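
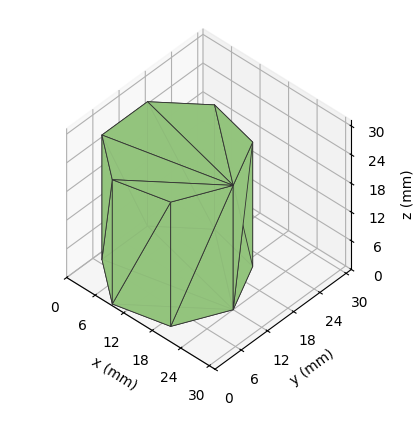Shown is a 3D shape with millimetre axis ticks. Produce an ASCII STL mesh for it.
Reading the render: the shape is a regular 7-sided prism (a cylinder approximated with 7 flat sides), circumscribed radius ≈ 12 mm, height ≈ 26 mm (dimensions read to the nearest mm from the axis ticks). For the STL, each face is triangulated and given an outward normal.

solid part
  facet normal 0.0000 0.0000 -1.0000
    outer loop
      vertex 9.33 23.70 0.00
      vertex 19.48 21.38 0.00
      vertex 24.00 12.00 0.00
    endloop
  endfacet
  facet normal 0.0000 0.0000 -1.0000
    outer loop
      vertex 1.19 17.21 0.00
      vertex 9.33 23.70 0.00
      vertex 24.00 12.00 0.00
    endloop
  endfacet
  facet normal 0.0000 0.0000 -1.0000
    outer loop
      vertex 1.19 6.79 0.00
      vertex 1.19 17.21 0.00
      vertex 24.00 12.00 0.00
    endloop
  endfacet
  facet normal 0.0000 0.0000 -1.0000
    outer loop
      vertex 9.33 0.30 0.00
      vertex 1.19 6.79 0.00
      vertex 24.00 12.00 0.00
    endloop
  endfacet
  facet normal 0.0000 0.0000 -1.0000
    outer loop
      vertex 19.48 2.62 0.00
      vertex 9.33 0.30 0.00
      vertex 24.00 12.00 0.00
    endloop
  endfacet
  facet normal 0.0000 0.0000 1.0000
    outer loop
      vertex 24.00 12.00 26.00
      vertex 19.48 21.38 26.00
      vertex 9.33 23.70 26.00
    endloop
  endfacet
  facet normal 0.0000 0.0000 1.0000
    outer loop
      vertex 24.00 12.00 26.00
      vertex 9.33 23.70 26.00
      vertex 1.19 17.21 26.00
    endloop
  endfacet
  facet normal 0.0000 0.0000 1.0000
    outer loop
      vertex 24.00 12.00 26.00
      vertex 1.19 17.21 26.00
      vertex 1.19 6.79 26.00
    endloop
  endfacet
  facet normal 0.0000 0.0000 1.0000
    outer loop
      vertex 24.00 12.00 26.00
      vertex 1.19 6.79 26.00
      vertex 9.33 0.30 26.00
    endloop
  endfacet
  facet normal 0.0000 0.0000 1.0000
    outer loop
      vertex 24.00 12.00 26.00
      vertex 9.33 0.30 26.00
      vertex 19.48 2.62 26.00
    endloop
  endfacet
  facet normal 0.9009 0.4341 0.0000
    outer loop
      vertex 24.00 12.00 0.00
      vertex 19.48 21.38 0.00
      vertex 19.48 21.38 26.00
    endloop
  endfacet
  facet normal 0.9009 0.4341 0.0000
    outer loop
      vertex 24.00 12.00 0.00
      vertex 19.48 21.38 26.00
      vertex 24.00 12.00 26.00
    endloop
  endfacet
  facet normal 0.2228 0.9749 0.0000
    outer loop
      vertex 19.48 21.38 0.00
      vertex 9.33 23.70 0.00
      vertex 9.33 23.70 26.00
    endloop
  endfacet
  facet normal 0.2228 0.9749 0.0000
    outer loop
      vertex 19.48 21.38 0.00
      vertex 9.33 23.70 26.00
      vertex 19.48 21.38 26.00
    endloop
  endfacet
  facet normal -0.6234 0.7819 0.0000
    outer loop
      vertex 9.33 23.70 0.00
      vertex 1.19 17.21 0.00
      vertex 1.19 17.21 26.00
    endloop
  endfacet
  facet normal -0.6234 0.7819 0.0000
    outer loop
      vertex 9.33 23.70 0.00
      vertex 1.19 17.21 26.00
      vertex 9.33 23.70 26.00
    endloop
  endfacet
  facet normal -1.0000 0.0000 0.0000
    outer loop
      vertex 1.19 17.21 0.00
      vertex 1.19 6.79 0.00
      vertex 1.19 6.79 26.00
    endloop
  endfacet
  facet normal -1.0000 0.0000 0.0000
    outer loop
      vertex 1.19 17.21 0.00
      vertex 1.19 6.79 26.00
      vertex 1.19 17.21 26.00
    endloop
  endfacet
  facet normal -0.6234 -0.7819 0.0000
    outer loop
      vertex 1.19 6.79 0.00
      vertex 9.33 0.30 0.00
      vertex 9.33 0.30 26.00
    endloop
  endfacet
  facet normal -0.6234 -0.7819 0.0000
    outer loop
      vertex 1.19 6.79 0.00
      vertex 9.33 0.30 26.00
      vertex 1.19 6.79 26.00
    endloop
  endfacet
  facet normal 0.2228 -0.9749 0.0000
    outer loop
      vertex 9.33 0.30 0.00
      vertex 19.48 2.62 0.00
      vertex 19.48 2.62 26.00
    endloop
  endfacet
  facet normal 0.2228 -0.9749 0.0000
    outer loop
      vertex 9.33 0.30 0.00
      vertex 19.48 2.62 26.00
      vertex 9.33 0.30 26.00
    endloop
  endfacet
  facet normal 0.9009 -0.4341 0.0000
    outer loop
      vertex 19.48 2.62 0.00
      vertex 24.00 12.00 0.00
      vertex 24.00 12.00 26.00
    endloop
  endfacet
  facet normal 0.9009 -0.4341 0.0000
    outer loop
      vertex 19.48 2.62 0.00
      vertex 24.00 12.00 26.00
      vertex 19.48 2.62 26.00
    endloop
  endfacet
endsolid part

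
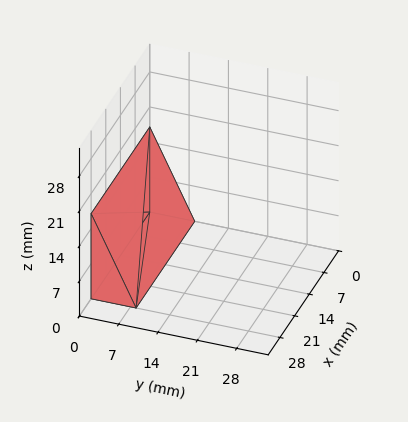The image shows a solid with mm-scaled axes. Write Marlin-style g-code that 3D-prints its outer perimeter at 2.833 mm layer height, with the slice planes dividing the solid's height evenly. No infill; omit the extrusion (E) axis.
Reading the render: the shape is a wedge (ramp): 28 × 8 mm base, rising to 17 mm along the y=0 edge and sloping linearly to z=0 at y=8 (dimensions read to the nearest mm from the axis ticks). For the g-code, the solid's height is divided into equal slices at the stated Δz and each level perimeter traced with G1 moves after a G0 lift.

; perimeter-only toolpath
G21 ; units = mm
G90 ; absolute positioning
G28 ; home
; layer 1
G0 Z2.833
G0 X0.000 Y0.000
G1 X28.000 Y0.000
G1 X28.000 Y6.667
G1 X0.000 Y6.667
G1 X0.000 Y0.000
; layer 2
G0 Z5.667
G0 X0.000 Y0.000
G1 X28.000 Y0.000
G1 X28.000 Y5.333
G1 X0.000 Y5.333
G1 X0.000 Y0.000
; layer 3
G0 Z8.500
G0 X0.000 Y0.000
G1 X28.000 Y0.000
G1 X28.000 Y4.000
G1 X0.000 Y4.000
G1 X0.000 Y0.000
; layer 4
G0 Z11.333
G0 X0.000 Y0.000
G1 X28.000 Y0.000
G1 X28.000 Y2.667
G1 X0.000 Y2.667
G1 X0.000 Y0.000
; layer 5
G0 Z14.167
G0 X0.000 Y0.000
G1 X28.000 Y0.000
G1 X28.000 Y1.333
G1 X0.000 Y1.333
G1 X0.000 Y0.000
M2 ; end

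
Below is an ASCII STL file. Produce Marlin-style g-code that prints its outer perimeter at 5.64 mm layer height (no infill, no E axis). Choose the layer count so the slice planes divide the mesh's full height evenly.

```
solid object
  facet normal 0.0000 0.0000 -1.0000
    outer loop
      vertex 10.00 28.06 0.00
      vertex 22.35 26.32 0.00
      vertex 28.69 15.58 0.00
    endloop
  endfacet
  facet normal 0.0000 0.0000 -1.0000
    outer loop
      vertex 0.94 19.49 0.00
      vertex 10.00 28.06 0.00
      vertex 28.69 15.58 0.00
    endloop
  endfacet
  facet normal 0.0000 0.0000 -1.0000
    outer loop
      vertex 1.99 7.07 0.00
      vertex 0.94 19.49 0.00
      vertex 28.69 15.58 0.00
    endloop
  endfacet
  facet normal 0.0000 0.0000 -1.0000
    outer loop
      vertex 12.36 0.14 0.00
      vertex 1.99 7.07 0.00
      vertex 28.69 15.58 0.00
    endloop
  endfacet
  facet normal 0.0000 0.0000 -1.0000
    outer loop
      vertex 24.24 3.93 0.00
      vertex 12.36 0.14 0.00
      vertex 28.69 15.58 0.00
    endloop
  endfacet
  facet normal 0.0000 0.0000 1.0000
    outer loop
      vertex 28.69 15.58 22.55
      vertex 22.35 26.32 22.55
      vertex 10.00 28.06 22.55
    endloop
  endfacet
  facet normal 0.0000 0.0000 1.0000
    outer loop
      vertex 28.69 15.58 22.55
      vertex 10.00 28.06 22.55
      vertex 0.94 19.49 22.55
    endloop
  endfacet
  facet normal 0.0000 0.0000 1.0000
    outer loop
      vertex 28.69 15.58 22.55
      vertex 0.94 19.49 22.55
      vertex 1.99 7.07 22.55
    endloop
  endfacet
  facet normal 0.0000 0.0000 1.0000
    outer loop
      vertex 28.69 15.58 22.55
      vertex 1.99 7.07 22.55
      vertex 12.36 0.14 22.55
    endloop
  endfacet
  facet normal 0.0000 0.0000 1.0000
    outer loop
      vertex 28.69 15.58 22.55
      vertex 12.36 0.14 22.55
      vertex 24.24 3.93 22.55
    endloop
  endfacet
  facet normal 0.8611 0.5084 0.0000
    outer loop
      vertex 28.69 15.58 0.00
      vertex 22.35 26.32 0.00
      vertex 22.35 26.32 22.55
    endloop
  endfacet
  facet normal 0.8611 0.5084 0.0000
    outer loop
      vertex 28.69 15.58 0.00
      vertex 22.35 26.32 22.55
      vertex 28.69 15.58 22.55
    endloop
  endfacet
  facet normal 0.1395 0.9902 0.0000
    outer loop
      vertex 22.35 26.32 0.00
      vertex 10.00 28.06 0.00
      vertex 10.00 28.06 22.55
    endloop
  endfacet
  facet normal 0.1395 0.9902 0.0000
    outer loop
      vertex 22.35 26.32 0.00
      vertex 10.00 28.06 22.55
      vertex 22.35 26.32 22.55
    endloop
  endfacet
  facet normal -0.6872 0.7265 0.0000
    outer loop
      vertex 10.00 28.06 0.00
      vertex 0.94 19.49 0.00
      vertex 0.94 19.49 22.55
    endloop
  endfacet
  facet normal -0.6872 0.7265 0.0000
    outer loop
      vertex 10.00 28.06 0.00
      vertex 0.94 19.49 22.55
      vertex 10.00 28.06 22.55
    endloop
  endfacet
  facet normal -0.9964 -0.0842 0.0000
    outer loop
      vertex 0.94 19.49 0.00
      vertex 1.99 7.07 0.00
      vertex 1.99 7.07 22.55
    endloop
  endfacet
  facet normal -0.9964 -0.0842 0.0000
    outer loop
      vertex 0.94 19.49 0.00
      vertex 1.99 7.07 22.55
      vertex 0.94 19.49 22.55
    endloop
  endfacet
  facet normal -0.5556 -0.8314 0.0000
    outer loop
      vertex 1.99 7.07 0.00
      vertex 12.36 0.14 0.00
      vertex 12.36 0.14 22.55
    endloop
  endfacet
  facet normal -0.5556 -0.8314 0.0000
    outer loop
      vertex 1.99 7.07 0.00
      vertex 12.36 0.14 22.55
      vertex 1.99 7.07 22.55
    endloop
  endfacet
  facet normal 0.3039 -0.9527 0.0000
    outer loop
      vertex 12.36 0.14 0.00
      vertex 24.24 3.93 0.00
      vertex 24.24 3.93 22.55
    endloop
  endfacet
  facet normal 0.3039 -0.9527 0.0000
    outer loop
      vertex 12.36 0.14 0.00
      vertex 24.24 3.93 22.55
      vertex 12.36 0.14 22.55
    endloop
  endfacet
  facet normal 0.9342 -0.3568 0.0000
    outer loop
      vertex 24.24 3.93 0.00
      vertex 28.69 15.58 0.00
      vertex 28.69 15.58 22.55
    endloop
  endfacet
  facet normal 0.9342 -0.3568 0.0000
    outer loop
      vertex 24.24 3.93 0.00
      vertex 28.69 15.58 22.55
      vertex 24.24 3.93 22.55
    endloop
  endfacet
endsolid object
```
; perimeter-only toolpath
G21 ; units = mm
G90 ; absolute positioning
G28 ; home
; layer 1
G0 Z5.64
G0 X28.69 Y15.58
G1 X22.35 Y26.32
G1 X10.00 Y28.06
G1 X0.94 Y19.49
G1 X1.99 Y7.07
G1 X12.36 Y0.14
G1 X24.24 Y3.93
G1 X28.69 Y15.58
; layer 2
G0 Z11.28
G0 X28.69 Y15.58
G1 X22.35 Y26.32
G1 X10.00 Y28.06
G1 X0.94 Y19.49
G1 X1.99 Y7.07
G1 X12.36 Y0.14
G1 X24.24 Y3.93
G1 X28.69 Y15.58
; layer 3
G0 Z16.91
G0 X28.69 Y15.58
G1 X22.35 Y26.32
G1 X10.00 Y28.06
G1 X0.94 Y19.49
G1 X1.99 Y7.07
G1 X12.36 Y0.14
G1 X24.24 Y3.93
G1 X28.69 Y15.58
; layer 4
G0 Z22.55
G0 X28.69 Y15.58
G1 X22.35 Y26.32
G1 X10.00 Y28.06
G1 X0.94 Y19.49
G1 X1.99 Y7.07
G1 X12.36 Y0.14
G1 X24.24 Y3.93
G1 X28.69 Y15.58
M2 ; end

The solid is a regular 7-sided prism (a cylinder approximated with 7 flat sides), circumscribed radius ≈ 14.4 mm, height ≈ 22.6 mm. Slicing at Δz = 5.64 mm — 4 equal slices spanning the solid's height, so layer i sits at z = i·h/4 — gives 4 non-empty perimeters. Each is a 7-segment closed polygon; G0 lifts to the layer z and rapids to the start vertex, then G1 traces the edges.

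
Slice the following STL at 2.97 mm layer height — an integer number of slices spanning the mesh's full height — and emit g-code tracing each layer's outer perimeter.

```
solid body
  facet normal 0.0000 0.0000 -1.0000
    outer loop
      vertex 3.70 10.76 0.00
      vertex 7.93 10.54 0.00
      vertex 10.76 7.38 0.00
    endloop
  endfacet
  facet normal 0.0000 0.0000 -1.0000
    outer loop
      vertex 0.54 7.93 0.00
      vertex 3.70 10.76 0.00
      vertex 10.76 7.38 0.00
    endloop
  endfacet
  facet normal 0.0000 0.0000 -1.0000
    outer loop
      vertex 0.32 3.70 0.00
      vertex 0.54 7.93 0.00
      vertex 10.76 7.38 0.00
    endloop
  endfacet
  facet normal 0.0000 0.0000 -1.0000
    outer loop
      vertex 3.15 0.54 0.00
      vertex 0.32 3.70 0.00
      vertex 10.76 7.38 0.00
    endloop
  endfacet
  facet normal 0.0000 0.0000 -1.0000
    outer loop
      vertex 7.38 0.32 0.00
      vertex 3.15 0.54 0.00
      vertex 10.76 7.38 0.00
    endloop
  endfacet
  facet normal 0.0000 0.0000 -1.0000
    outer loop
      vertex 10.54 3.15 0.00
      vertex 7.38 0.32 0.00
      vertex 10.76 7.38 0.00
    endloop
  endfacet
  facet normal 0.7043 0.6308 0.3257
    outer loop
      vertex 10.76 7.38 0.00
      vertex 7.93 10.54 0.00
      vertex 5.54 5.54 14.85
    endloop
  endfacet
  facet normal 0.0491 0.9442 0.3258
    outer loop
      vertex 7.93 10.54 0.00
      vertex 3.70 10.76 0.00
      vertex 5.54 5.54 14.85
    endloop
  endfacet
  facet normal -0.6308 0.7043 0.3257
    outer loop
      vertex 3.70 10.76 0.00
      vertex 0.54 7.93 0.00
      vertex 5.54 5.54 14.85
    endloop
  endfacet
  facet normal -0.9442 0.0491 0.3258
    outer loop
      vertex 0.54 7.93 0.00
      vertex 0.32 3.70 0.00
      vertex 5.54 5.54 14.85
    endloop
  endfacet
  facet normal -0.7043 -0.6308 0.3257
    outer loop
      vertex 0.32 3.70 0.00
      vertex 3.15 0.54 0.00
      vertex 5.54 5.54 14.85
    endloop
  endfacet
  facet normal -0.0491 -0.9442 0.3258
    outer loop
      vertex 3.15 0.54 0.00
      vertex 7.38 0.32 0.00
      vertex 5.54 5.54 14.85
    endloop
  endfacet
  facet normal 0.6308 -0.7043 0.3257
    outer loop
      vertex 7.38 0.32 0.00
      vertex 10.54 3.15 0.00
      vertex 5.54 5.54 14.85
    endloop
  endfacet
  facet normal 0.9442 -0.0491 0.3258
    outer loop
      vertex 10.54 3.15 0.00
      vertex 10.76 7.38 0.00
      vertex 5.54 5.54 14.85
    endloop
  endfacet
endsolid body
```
; perimeter-only toolpath
G21 ; units = mm
G90 ; absolute positioning
G28 ; home
; layer 1
G0 Z2.97
G0 X9.72 Y7.01
G1 X7.45 Y9.54
G1 X4.07 Y9.72
G1 X1.54 Y7.45
G1 X1.36 Y4.07
G1 X3.63 Y1.54
G1 X7.01 Y1.36
G1 X9.54 Y3.63
G1 X9.72 Y7.01
; layer 2
G0 Z5.94
G0 X8.67 Y6.64
G1 X6.97 Y8.54
G1 X4.44 Y8.67
G1 X2.54 Y6.97
G1 X2.41 Y4.44
G1 X4.11 Y2.54
G1 X6.64 Y2.41
G1 X8.54 Y4.11
G1 X8.67 Y6.64
; layer 3
G0 Z8.91
G0 X7.63 Y6.28
G1 X6.50 Y7.54
G1 X4.80 Y7.63
G1 X3.54 Y6.50
G1 X3.45 Y4.80
G1 X4.58 Y3.54
G1 X6.28 Y3.45
G1 X7.54 Y4.58
G1 X7.63 Y6.28
; layer 4
G0 Z11.88
G0 X6.58 Y5.91
G1 X6.02 Y6.54
G1 X5.17 Y6.58
G1 X4.54 Y6.02
G1 X4.50 Y5.17
G1 X5.06 Y4.54
G1 X5.91 Y4.50
G1 X6.54 Y5.06
G1 X6.58 Y5.91
M2 ; end

The solid is a regular 8-sided pyramid, base circumscribed radius ≈ 5.54 mm, apex at z ≈ 14.8 mm. Slicing at Δz = 2.97 mm — 5 equal slices spanning the solid's height, so layer i sits at z = i·h/5 — gives 4 non-empty perimeters. Each is a 8-segment closed polygon; G0 lifts to the layer z and rapids to the start vertex, then G1 traces the edges. The cross-section shrinks linearly with z (the slice at the apex is degenerate and omitted).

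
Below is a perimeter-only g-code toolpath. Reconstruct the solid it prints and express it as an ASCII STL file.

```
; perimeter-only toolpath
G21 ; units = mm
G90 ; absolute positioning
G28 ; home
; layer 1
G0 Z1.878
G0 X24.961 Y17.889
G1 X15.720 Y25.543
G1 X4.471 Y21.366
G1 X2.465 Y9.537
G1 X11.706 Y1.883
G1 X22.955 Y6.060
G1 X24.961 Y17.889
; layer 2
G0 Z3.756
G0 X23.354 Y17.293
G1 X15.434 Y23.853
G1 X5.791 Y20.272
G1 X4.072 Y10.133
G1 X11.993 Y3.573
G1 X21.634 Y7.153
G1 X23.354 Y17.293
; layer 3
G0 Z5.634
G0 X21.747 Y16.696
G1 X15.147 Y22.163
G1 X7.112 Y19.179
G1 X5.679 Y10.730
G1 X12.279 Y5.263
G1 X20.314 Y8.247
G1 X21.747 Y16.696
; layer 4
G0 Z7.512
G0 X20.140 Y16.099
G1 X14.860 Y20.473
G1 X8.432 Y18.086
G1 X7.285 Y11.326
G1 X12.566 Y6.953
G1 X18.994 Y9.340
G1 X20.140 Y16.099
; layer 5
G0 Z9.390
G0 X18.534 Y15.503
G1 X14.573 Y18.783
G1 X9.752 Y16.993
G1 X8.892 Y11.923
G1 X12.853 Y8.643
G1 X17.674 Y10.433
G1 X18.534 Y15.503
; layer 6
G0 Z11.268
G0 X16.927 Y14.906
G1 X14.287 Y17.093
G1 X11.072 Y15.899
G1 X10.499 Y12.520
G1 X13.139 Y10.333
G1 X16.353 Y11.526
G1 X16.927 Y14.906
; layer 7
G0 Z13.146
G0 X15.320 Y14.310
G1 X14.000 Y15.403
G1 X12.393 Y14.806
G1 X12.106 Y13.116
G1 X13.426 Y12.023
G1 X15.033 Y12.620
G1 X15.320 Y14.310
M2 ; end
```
solid part
  facet normal 0.0000 0.0000 -1.0000
    outer loop
      vertex 3.151 22.459 0.000
      vertex 16.007 27.233 0.000
      vertex 26.568 18.486 0.000
    endloop
  endfacet
  facet normal 0.0000 0.0000 -1.0000
    outer loop
      vertex 0.858 8.940 0.000
      vertex 3.151 22.459 0.000
      vertex 26.568 18.486 0.000
    endloop
  endfacet
  facet normal 0.0000 0.0000 -1.0000
    outer loop
      vertex 11.419 0.193 0.000
      vertex 0.858 8.940 0.000
      vertex 26.568 18.486 0.000
    endloop
  endfacet
  facet normal 0.0000 0.0000 -1.0000
    outer loop
      vertex 24.275 4.967 0.000
      vertex 11.419 0.193 0.000
      vertex 26.568 18.486 0.000
    endloop
  endfacet
  facet normal 0.5004 0.6042 0.6201
    outer loop
      vertex 26.568 18.486 0.000
      vertex 16.007 27.233 0.000
      vertex 13.713 13.713 15.024
    endloop
  endfacet
  facet normal -0.2731 0.7354 0.6201
    outer loop
      vertex 16.007 27.233 0.000
      vertex 3.151 22.459 0.000
      vertex 13.713 13.713 15.024
    endloop
  endfacet
  facet normal -0.7735 0.1312 0.6201
    outer loop
      vertex 3.151 22.459 0.000
      vertex 0.858 8.940 0.000
      vertex 13.713 13.713 15.024
    endloop
  endfacet
  facet normal -0.5004 -0.6042 0.6201
    outer loop
      vertex 0.858 8.940 0.000
      vertex 11.419 0.193 0.000
      vertex 13.713 13.713 15.024
    endloop
  endfacet
  facet normal 0.2731 -0.7354 0.6201
    outer loop
      vertex 11.419 0.193 0.000
      vertex 24.275 4.967 0.000
      vertex 13.713 13.713 15.024
    endloop
  endfacet
  facet normal 0.7735 -0.1312 0.6201
    outer loop
      vertex 24.275 4.967 0.000
      vertex 26.568 18.486 0.000
      vertex 13.713 13.713 15.024
    endloop
  endfacet
endsolid part

The G0 Z moves step by Δz≈1.878 mm. The G1 loops shrink linearly with z, so the solid tapers from its base footprint up to z≈15. Closing with a flat bottom cap and the tapered top and triangulating gives 10 facets — a regular 6-sided pyramid, base circumscribed radius ≈ 13.7 mm, apex at z ≈ 15 mm.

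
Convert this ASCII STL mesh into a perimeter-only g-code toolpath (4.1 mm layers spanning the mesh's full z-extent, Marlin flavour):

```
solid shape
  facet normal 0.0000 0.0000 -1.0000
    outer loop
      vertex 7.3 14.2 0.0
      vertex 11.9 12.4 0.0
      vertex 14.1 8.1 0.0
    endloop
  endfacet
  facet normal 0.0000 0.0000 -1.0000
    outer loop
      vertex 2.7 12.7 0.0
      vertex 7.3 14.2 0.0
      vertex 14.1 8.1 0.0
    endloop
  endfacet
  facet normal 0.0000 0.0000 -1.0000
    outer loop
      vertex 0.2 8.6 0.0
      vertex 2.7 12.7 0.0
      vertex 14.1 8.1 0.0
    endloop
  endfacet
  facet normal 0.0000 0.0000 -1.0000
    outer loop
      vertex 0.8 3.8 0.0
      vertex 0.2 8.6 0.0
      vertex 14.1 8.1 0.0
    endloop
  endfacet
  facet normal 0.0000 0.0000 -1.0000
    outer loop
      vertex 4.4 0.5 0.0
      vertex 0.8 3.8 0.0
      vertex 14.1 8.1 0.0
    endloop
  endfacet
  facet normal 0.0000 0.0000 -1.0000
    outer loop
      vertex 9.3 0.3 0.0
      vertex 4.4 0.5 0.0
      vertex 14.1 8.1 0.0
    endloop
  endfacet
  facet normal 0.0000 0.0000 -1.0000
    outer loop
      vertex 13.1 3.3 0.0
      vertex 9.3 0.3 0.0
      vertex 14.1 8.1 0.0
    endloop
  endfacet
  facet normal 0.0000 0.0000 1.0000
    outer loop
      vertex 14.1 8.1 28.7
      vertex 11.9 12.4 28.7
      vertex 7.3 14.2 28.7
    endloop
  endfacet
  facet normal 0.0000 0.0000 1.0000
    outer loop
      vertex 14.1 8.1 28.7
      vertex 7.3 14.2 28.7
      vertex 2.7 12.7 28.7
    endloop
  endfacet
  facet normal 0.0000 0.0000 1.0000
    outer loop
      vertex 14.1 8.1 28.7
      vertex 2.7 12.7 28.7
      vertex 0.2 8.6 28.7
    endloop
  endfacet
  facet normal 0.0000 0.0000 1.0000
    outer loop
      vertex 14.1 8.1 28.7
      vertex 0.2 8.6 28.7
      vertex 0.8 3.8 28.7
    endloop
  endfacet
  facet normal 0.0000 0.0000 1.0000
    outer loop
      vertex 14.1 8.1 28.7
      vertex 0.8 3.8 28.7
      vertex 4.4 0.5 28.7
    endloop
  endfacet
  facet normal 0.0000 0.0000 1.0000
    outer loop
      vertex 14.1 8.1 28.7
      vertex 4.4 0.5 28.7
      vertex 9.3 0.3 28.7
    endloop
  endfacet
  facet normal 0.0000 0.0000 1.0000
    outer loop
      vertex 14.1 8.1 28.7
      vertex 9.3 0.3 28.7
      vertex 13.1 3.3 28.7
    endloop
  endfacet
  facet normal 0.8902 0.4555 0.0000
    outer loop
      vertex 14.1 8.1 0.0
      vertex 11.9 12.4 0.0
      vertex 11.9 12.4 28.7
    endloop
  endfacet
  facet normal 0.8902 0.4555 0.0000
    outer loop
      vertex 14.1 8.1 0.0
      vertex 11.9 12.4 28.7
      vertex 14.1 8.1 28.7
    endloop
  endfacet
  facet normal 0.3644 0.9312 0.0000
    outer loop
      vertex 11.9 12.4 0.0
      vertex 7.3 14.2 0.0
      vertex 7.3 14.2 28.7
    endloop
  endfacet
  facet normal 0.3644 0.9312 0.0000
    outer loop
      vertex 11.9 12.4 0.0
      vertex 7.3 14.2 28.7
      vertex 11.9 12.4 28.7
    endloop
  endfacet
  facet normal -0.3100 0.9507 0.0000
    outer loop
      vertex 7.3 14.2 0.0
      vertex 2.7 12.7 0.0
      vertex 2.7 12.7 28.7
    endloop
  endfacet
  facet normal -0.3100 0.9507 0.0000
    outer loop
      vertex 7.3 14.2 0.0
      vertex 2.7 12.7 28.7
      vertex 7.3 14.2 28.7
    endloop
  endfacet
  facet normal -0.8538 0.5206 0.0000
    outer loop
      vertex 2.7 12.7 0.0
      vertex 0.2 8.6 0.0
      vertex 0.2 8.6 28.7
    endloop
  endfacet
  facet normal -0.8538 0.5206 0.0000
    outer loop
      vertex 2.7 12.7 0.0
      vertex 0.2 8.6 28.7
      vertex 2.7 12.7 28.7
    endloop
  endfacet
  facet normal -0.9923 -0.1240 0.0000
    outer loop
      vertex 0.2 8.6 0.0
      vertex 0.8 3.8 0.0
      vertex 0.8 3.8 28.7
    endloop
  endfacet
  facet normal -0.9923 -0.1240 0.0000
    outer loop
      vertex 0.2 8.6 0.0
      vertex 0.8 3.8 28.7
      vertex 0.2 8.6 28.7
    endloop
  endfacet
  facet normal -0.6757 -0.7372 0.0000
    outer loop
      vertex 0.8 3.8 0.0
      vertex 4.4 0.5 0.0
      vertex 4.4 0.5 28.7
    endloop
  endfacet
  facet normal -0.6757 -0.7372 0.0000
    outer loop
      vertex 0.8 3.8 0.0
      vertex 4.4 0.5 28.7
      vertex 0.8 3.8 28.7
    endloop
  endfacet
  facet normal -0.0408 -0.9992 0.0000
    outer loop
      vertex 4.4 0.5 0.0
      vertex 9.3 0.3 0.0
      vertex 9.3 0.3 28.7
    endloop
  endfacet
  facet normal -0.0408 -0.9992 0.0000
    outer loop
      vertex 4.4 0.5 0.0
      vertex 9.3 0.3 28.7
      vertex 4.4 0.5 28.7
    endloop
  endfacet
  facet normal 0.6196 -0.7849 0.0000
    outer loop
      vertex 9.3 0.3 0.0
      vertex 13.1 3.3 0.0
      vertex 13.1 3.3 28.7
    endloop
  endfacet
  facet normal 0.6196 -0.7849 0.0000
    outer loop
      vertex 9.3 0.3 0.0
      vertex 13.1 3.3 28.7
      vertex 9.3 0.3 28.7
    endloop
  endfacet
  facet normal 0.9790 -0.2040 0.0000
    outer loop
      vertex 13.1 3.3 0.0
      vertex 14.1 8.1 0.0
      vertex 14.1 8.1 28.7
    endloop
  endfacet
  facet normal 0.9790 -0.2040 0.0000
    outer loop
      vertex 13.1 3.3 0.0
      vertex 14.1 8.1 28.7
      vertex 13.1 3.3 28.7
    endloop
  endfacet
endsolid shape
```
; perimeter-only toolpath
G21 ; units = mm
G90 ; absolute positioning
G28 ; home
; layer 1
G0 Z4.1
G0 X14.1 Y8.1
G1 X11.9 Y12.4
G1 X7.3 Y14.2
G1 X2.7 Y12.7
G1 X0.2 Y8.6
G1 X0.8 Y3.8
G1 X4.4 Y0.5
G1 X9.3 Y0.3
G1 X13.1 Y3.3
G1 X14.1 Y8.1
; layer 2
G0 Z8.2
G0 X14.1 Y8.1
G1 X11.9 Y12.4
G1 X7.3 Y14.2
G1 X2.7 Y12.7
G1 X0.2 Y8.6
G1 X0.8 Y3.8
G1 X4.4 Y0.5
G1 X9.3 Y0.3
G1 X13.1 Y3.3
G1 X14.1 Y8.1
; layer 3
G0 Z12.3
G0 X14.1 Y8.1
G1 X11.9 Y12.4
G1 X7.3 Y14.2
G1 X2.7 Y12.7
G1 X0.2 Y8.6
G1 X0.8 Y3.8
G1 X4.4 Y0.5
G1 X9.3 Y0.3
G1 X13.1 Y3.3
G1 X14.1 Y8.1
; layer 4
G0 Z16.4
G0 X14.1 Y8.1
G1 X11.9 Y12.4
G1 X7.3 Y14.2
G1 X2.7 Y12.7
G1 X0.2 Y8.6
G1 X0.8 Y3.8
G1 X4.4 Y0.5
G1 X9.3 Y0.3
G1 X13.1 Y3.3
G1 X14.1 Y8.1
; layer 5
G0 Z20.5
G0 X14.1 Y8.1
G1 X11.9 Y12.4
G1 X7.3 Y14.2
G1 X2.7 Y12.7
G1 X0.2 Y8.6
G1 X0.8 Y3.8
G1 X4.4 Y0.5
G1 X9.3 Y0.3
G1 X13.1 Y3.3
G1 X14.1 Y8.1
; layer 6
G0 Z24.6
G0 X14.1 Y8.1
G1 X11.9 Y12.4
G1 X7.3 Y14.2
G1 X2.7 Y12.7
G1 X0.2 Y8.6
G1 X0.8 Y3.8
G1 X4.4 Y0.5
G1 X9.3 Y0.3
G1 X13.1 Y3.3
G1 X14.1 Y8.1
; layer 7
G0 Z28.7
G0 X14.1 Y8.1
G1 X11.9 Y12.4
G1 X7.3 Y14.2
G1 X2.7 Y12.7
G1 X0.2 Y8.6
G1 X0.8 Y3.8
G1 X4.4 Y0.5
G1 X9.3 Y0.3
G1 X13.1 Y3.3
G1 X14.1 Y8.1
M2 ; end

The solid is a regular 9-sided prism (a cylinder approximated with 9 flat sides), circumscribed radius ≈ 7.1 mm, height ≈ 28.7 mm. Slicing at Δz = 4.1 mm — 7 equal slices spanning the solid's height, so layer i sits at z = i·h/7 — gives 7 non-empty perimeters. Each is a 9-segment closed polygon; G0 lifts to the layer z and rapids to the start vertex, then G1 traces the edges.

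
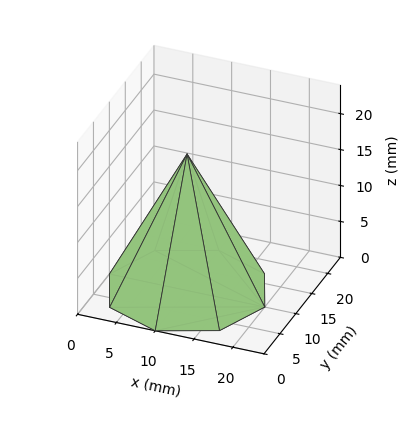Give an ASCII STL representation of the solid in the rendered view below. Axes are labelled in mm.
Reading the render: the shape is a regular 8-sided pyramid, base circumscribed radius ≈ 10 mm, apex at z ≈ 19 mm (dimensions read to the nearest mm from the axis ticks). For the STL, each face is triangulated and given an outward normal.

solid part
  facet normal 0.0000 0.0000 -1.0000
    outer loop
      vertex 10.00 20.00 0.00
      vertex 17.07 17.07 0.00
      vertex 20.00 10.00 0.00
    endloop
  endfacet
  facet normal 0.0000 0.0000 -1.0000
    outer loop
      vertex 2.93 17.07 0.00
      vertex 10.00 20.00 0.00
      vertex 20.00 10.00 0.00
    endloop
  endfacet
  facet normal 0.0000 0.0000 -1.0000
    outer loop
      vertex 0.00 10.00 0.00
      vertex 2.93 17.07 0.00
      vertex 20.00 10.00 0.00
    endloop
  endfacet
  facet normal 0.0000 0.0000 -1.0000
    outer loop
      vertex 2.93 2.93 0.00
      vertex 0.00 10.00 0.00
      vertex 20.00 10.00 0.00
    endloop
  endfacet
  facet normal 0.0000 0.0000 -1.0000
    outer loop
      vertex 10.00 0.00 0.00
      vertex 2.93 2.93 0.00
      vertex 20.00 10.00 0.00
    endloop
  endfacet
  facet normal 0.0000 0.0000 -1.0000
    outer loop
      vertex 17.07 2.93 0.00
      vertex 10.00 0.00 0.00
      vertex 20.00 10.00 0.00
    endloop
  endfacet
  facet normal 0.8308 0.3443 0.4373
    outer loop
      vertex 20.00 10.00 0.00
      vertex 17.07 17.07 0.00
      vertex 10.00 10.00 19.00
    endloop
  endfacet
  facet normal 0.3443 0.8308 0.4373
    outer loop
      vertex 17.07 17.07 0.00
      vertex 10.00 20.00 0.00
      vertex 10.00 10.00 19.00
    endloop
  endfacet
  facet normal -0.3443 0.8308 0.4373
    outer loop
      vertex 10.00 20.00 0.00
      vertex 2.93 17.07 0.00
      vertex 10.00 10.00 19.00
    endloop
  endfacet
  facet normal -0.8308 0.3443 0.4373
    outer loop
      vertex 2.93 17.07 0.00
      vertex 0.00 10.00 0.00
      vertex 10.00 10.00 19.00
    endloop
  endfacet
  facet normal -0.8308 -0.3443 0.4373
    outer loop
      vertex 0.00 10.00 0.00
      vertex 2.93 2.93 0.00
      vertex 10.00 10.00 19.00
    endloop
  endfacet
  facet normal -0.3443 -0.8308 0.4373
    outer loop
      vertex 2.93 2.93 0.00
      vertex 10.00 0.00 0.00
      vertex 10.00 10.00 19.00
    endloop
  endfacet
  facet normal 0.3443 -0.8308 0.4373
    outer loop
      vertex 10.00 0.00 0.00
      vertex 17.07 2.93 0.00
      vertex 10.00 10.00 19.00
    endloop
  endfacet
  facet normal 0.8308 -0.3443 0.4373
    outer loop
      vertex 17.07 2.93 0.00
      vertex 20.00 10.00 0.00
      vertex 10.00 10.00 19.00
    endloop
  endfacet
endsolid part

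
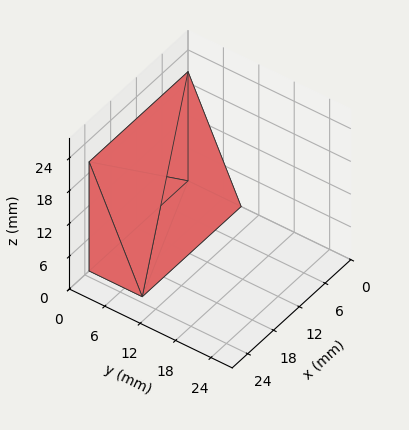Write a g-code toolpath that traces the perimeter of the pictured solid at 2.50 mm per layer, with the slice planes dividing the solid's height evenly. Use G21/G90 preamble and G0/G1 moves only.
Reading the render: the shape is a wedge (ramp): 23 × 9 mm base, rising to 20 mm along the y=0 edge and sloping linearly to z=0 at y=9 (dimensions read to the nearest mm from the axis ticks). For the g-code, the solid's height is divided into equal slices at the stated Δz and each level perimeter traced with G1 moves after a G0 lift.

; perimeter-only toolpath
G21 ; units = mm
G90 ; absolute positioning
G28 ; home
; layer 1
G0 Z2.50
G0 X0.00 Y0.00
G1 X23.00 Y0.00
G1 X23.00 Y7.88
G1 X0.00 Y7.88
G1 X0.00 Y0.00
; layer 2
G0 Z5.00
G0 X0.00 Y0.00
G1 X23.00 Y0.00
G1 X23.00 Y6.75
G1 X0.00 Y6.75
G1 X0.00 Y0.00
; layer 3
G0 Z7.50
G0 X0.00 Y0.00
G1 X23.00 Y0.00
G1 X23.00 Y5.62
G1 X0.00 Y5.62
G1 X0.00 Y0.00
; layer 4
G0 Z10.00
G0 X0.00 Y0.00
G1 X23.00 Y0.00
G1 X23.00 Y4.50
G1 X0.00 Y4.50
G1 X0.00 Y0.00
; layer 5
G0 Z12.50
G0 X0.00 Y0.00
G1 X23.00 Y0.00
G1 X23.00 Y3.38
G1 X0.00 Y3.38
G1 X0.00 Y0.00
; layer 6
G0 Z15.00
G0 X0.00 Y0.00
G1 X23.00 Y0.00
G1 X23.00 Y2.25
G1 X0.00 Y2.25
G1 X0.00 Y0.00
; layer 7
G0 Z17.50
G0 X0.00 Y0.00
G1 X23.00 Y0.00
G1 X23.00 Y1.12
G1 X0.00 Y1.12
G1 X0.00 Y0.00
M2 ; end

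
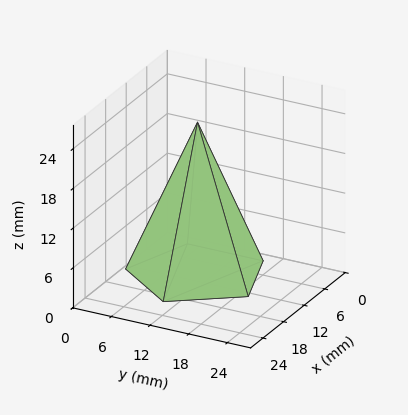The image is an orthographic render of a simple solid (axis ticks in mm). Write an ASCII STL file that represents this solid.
Reading the render: the shape is a regular 5-sided pyramid, base circumscribed radius ≈ 10 mm, apex at z ≈ 23 mm (dimensions read to the nearest mm from the axis ticks). For the STL, each face is triangulated and given an outward normal.

solid part
  facet normal 0.0000 0.0000 -1.0000
    outer loop
      vertex 1.910 15.878 0.000
      vertex 13.090 19.511 0.000
      vertex 20.000 10.000 0.000
    endloop
  endfacet
  facet normal 0.0000 0.0000 -1.0000
    outer loop
      vertex 1.910 4.122 0.000
      vertex 1.910 15.878 0.000
      vertex 20.000 10.000 0.000
    endloop
  endfacet
  facet normal 0.0000 0.0000 -1.0000
    outer loop
      vertex 13.090 0.489 0.000
      vertex 1.910 4.122 0.000
      vertex 20.000 10.000 0.000
    endloop
  endfacet
  facet normal 0.7632 0.5545 0.3318
    outer loop
      vertex 20.000 10.000 0.000
      vertex 13.090 19.511 0.000
      vertex 10.000 10.000 23.000
    endloop
  endfacet
  facet normal -0.2915 0.8972 0.3318
    outer loop
      vertex 13.090 19.511 0.000
      vertex 1.910 15.878 0.000
      vertex 10.000 10.000 23.000
    endloop
  endfacet
  facet normal -0.9433 0.0000 0.3318
    outer loop
      vertex 1.910 15.878 0.000
      vertex 1.910 4.122 0.000
      vertex 10.000 10.000 23.000
    endloop
  endfacet
  facet normal -0.2915 -0.8972 0.3318
    outer loop
      vertex 1.910 4.122 0.000
      vertex 13.090 0.489 0.000
      vertex 10.000 10.000 23.000
    endloop
  endfacet
  facet normal 0.7632 -0.5545 0.3318
    outer loop
      vertex 13.090 0.489 0.000
      vertex 20.000 10.000 0.000
      vertex 10.000 10.000 23.000
    endloop
  endfacet
endsolid part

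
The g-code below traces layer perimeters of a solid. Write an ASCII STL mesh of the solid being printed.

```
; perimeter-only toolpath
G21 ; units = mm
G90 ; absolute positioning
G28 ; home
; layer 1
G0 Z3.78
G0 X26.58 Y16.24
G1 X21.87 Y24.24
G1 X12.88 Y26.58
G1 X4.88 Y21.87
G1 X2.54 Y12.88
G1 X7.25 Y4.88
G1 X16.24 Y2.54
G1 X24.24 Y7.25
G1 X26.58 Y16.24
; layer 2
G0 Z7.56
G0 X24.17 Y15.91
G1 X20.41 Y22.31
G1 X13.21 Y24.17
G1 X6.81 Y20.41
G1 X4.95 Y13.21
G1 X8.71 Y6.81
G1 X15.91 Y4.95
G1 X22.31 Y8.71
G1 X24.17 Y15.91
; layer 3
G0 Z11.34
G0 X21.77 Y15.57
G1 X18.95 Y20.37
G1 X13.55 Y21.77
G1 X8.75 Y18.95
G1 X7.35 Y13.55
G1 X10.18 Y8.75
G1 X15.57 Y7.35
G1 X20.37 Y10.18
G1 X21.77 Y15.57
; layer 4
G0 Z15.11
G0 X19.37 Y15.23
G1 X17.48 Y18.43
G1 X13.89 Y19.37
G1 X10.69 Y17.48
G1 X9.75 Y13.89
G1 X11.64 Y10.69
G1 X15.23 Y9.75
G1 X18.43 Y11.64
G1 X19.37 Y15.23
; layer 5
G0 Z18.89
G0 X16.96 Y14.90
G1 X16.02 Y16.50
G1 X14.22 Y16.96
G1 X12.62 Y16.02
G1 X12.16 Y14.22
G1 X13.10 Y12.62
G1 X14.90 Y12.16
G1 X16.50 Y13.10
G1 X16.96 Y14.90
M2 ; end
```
solid part
  facet normal 0.0000 0.0000 -1.0000
    outer loop
      vertex 12.54 28.98 0.00
      vertex 23.33 26.18 0.00
      vertex 28.98 16.58 0.00
    endloop
  endfacet
  facet normal 0.0000 0.0000 -1.0000
    outer loop
      vertex 2.94 23.33 0.00
      vertex 12.54 28.98 0.00
      vertex 28.98 16.58 0.00
    endloop
  endfacet
  facet normal 0.0000 0.0000 -1.0000
    outer loop
      vertex 0.14 12.54 0.00
      vertex 2.94 23.33 0.00
      vertex 28.98 16.58 0.00
    endloop
  endfacet
  facet normal 0.0000 0.0000 -1.0000
    outer loop
      vertex 5.79 2.94 0.00
      vertex 0.14 12.54 0.00
      vertex 28.98 16.58 0.00
    endloop
  endfacet
  facet normal 0.0000 0.0000 -1.0000
    outer loop
      vertex 16.58 0.14 0.00
      vertex 5.79 2.94 0.00
      vertex 28.98 16.58 0.00
    endloop
  endfacet
  facet normal 0.0000 0.0000 -1.0000
    outer loop
      vertex 26.18 5.79 0.00
      vertex 16.58 0.14 0.00
      vertex 28.98 16.58 0.00
    endloop
  endfacet
  facet normal 0.7412 0.4362 0.5103
    outer loop
      vertex 28.98 16.58 0.00
      vertex 23.33 26.18 0.00
      vertex 14.56 14.56 22.67
    endloop
  endfacet
  facet normal 0.2160 0.8324 0.5103
    outer loop
      vertex 23.33 26.18 0.00
      vertex 12.54 28.98 0.00
      vertex 14.56 14.56 22.67
    endloop
  endfacet
  facet normal -0.4362 0.7412 0.5103
    outer loop
      vertex 12.54 28.98 0.00
      vertex 2.94 23.33 0.00
      vertex 14.56 14.56 22.67
    endloop
  endfacet
  facet normal -0.8324 0.2160 0.5103
    outer loop
      vertex 2.94 23.33 0.00
      vertex 0.14 12.54 0.00
      vertex 14.56 14.56 22.67
    endloop
  endfacet
  facet normal -0.7412 -0.4362 0.5103
    outer loop
      vertex 0.14 12.54 0.00
      vertex 5.79 2.94 0.00
      vertex 14.56 14.56 22.67
    endloop
  endfacet
  facet normal -0.2160 -0.8324 0.5103
    outer loop
      vertex 5.79 2.94 0.00
      vertex 16.58 0.14 0.00
      vertex 14.56 14.56 22.67
    endloop
  endfacet
  facet normal 0.4362 -0.7412 0.5103
    outer loop
      vertex 16.58 0.14 0.00
      vertex 26.18 5.79 0.00
      vertex 14.56 14.56 22.67
    endloop
  endfacet
  facet normal 0.8324 -0.2160 0.5103
    outer loop
      vertex 26.18 5.79 0.00
      vertex 28.98 16.58 0.00
      vertex 14.56 14.56 22.67
    endloop
  endfacet
endsolid part

The G0 Z moves step by Δz≈3.78 mm. The G1 loops shrink linearly with z, so the solid tapers from its base footprint up to z≈22.7. Closing with a flat bottom cap and the tapered top and triangulating gives 14 facets — a regular 8-sided pyramid, base circumscribed radius ≈ 14.6 mm, apex at z ≈ 22.7 mm.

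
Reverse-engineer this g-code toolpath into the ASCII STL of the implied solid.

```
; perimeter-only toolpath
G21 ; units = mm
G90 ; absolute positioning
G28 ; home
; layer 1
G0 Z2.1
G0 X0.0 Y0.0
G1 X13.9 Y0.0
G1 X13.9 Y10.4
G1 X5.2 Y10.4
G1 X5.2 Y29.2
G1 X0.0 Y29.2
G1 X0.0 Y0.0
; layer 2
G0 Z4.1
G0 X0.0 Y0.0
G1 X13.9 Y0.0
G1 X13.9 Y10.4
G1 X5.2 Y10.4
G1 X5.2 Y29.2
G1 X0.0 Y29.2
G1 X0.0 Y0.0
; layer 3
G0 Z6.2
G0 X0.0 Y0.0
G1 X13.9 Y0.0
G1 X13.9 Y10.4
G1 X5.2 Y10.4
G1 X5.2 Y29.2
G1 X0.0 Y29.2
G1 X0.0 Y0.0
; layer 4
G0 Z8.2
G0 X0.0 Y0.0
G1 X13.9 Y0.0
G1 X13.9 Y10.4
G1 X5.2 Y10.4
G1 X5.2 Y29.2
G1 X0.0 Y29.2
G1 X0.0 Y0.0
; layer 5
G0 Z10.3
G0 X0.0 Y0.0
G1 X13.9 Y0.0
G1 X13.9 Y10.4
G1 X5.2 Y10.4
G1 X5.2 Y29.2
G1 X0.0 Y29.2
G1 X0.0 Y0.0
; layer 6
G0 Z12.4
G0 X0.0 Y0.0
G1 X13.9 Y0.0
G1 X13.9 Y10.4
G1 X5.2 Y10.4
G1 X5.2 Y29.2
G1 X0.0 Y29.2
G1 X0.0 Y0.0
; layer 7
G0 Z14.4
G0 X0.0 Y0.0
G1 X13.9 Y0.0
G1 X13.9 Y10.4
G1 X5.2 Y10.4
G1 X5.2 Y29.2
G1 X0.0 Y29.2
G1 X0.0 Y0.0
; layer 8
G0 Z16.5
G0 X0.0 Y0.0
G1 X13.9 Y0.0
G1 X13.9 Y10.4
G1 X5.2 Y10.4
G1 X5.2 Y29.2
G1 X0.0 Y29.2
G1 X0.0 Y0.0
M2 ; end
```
solid part
  facet normal 0.0000 0.0000 -1.0000
    outer loop
      vertex 13.9 10.4 0.0
      vertex 13.9 0.0 0.0
      vertex 0.0 0.0 0.0
    endloop
  endfacet
  facet normal 0.0000 0.0000 -1.0000
    outer loop
      vertex 5.2 10.4 0.0
      vertex 13.9 10.4 0.0
      vertex 0.0 0.0 0.0
    endloop
  endfacet
  facet normal 0.0000 0.0000 -1.0000
    outer loop
      vertex 5.2 29.2 0.0
      vertex 5.2 10.4 0.0
      vertex 0.0 0.0 0.0
    endloop
  endfacet
  facet normal 0.0000 0.0000 -1.0000
    outer loop
      vertex 0.0 29.2 0.0
      vertex 5.2 29.2 0.0
      vertex 0.0 0.0 0.0
    endloop
  endfacet
  facet normal 0.0000 0.0000 1.0000
    outer loop
      vertex 0.0 0.0 16.5
      vertex 13.9 0.0 16.5
      vertex 13.9 10.4 16.5
    endloop
  endfacet
  facet normal 0.0000 0.0000 1.0000
    outer loop
      vertex 0.0 0.0 16.5
      vertex 13.9 10.4 16.5
      vertex 5.2 10.4 16.5
    endloop
  endfacet
  facet normal 0.0000 0.0000 1.0000
    outer loop
      vertex 0.0 0.0 16.5
      vertex 5.2 10.4 16.5
      vertex 5.2 29.2 16.5
    endloop
  endfacet
  facet normal 0.0000 0.0000 1.0000
    outer loop
      vertex 0.0 0.0 16.5
      vertex 5.2 29.2 16.5
      vertex 0.0 29.2 16.5
    endloop
  endfacet
  facet normal 0.0000 -1.0000 0.0000
    outer loop
      vertex 0.0 0.0 0.0
      vertex 13.9 0.0 0.0
      vertex 13.9 0.0 16.5
    endloop
  endfacet
  facet normal 0.0000 -1.0000 0.0000
    outer loop
      vertex 0.0 0.0 0.0
      vertex 13.9 0.0 16.5
      vertex 0.0 0.0 16.5
    endloop
  endfacet
  facet normal 1.0000 0.0000 0.0000
    outer loop
      vertex 13.9 0.0 0.0
      vertex 13.9 10.4 0.0
      vertex 13.9 10.4 16.5
    endloop
  endfacet
  facet normal 1.0000 0.0000 0.0000
    outer loop
      vertex 13.9 0.0 0.0
      vertex 13.9 10.4 16.5
      vertex 13.9 0.0 16.5
    endloop
  endfacet
  facet normal 0.0000 1.0000 0.0000
    outer loop
      vertex 13.9 10.4 0.0
      vertex 5.2 10.4 0.0
      vertex 5.2 10.4 16.5
    endloop
  endfacet
  facet normal 0.0000 1.0000 0.0000
    outer loop
      vertex 13.9 10.4 0.0
      vertex 5.2 10.4 16.5
      vertex 13.9 10.4 16.5
    endloop
  endfacet
  facet normal 1.0000 0.0000 0.0000
    outer loop
      vertex 5.2 10.4 0.0
      vertex 5.2 29.2 0.0
      vertex 5.2 29.2 16.5
    endloop
  endfacet
  facet normal 1.0000 0.0000 0.0000
    outer loop
      vertex 5.2 10.4 0.0
      vertex 5.2 29.2 16.5
      vertex 5.2 10.4 16.5
    endloop
  endfacet
  facet normal 0.0000 1.0000 0.0000
    outer loop
      vertex 5.2 29.2 0.0
      vertex 0.0 29.2 0.0
      vertex 0.0 29.2 16.5
    endloop
  endfacet
  facet normal 0.0000 1.0000 0.0000
    outer loop
      vertex 5.2 29.2 0.0
      vertex 0.0 29.2 16.5
      vertex 5.2 29.2 16.5
    endloop
  endfacet
  facet normal -1.0000 0.0000 0.0000
    outer loop
      vertex 0.0 29.2 0.0
      vertex 0.0 0.0 0.0
      vertex 0.0 0.0 16.5
    endloop
  endfacet
  facet normal -1.0000 0.0000 0.0000
    outer loop
      vertex 0.0 29.2 0.0
      vertex 0.0 0.0 16.5
      vertex 0.0 29.2 16.5
    endloop
  endfacet
endsolid part

The G0 Z moves step by Δz≈2.1 mm. Every layer's G1 loop is the same polygon, so the solid is a straight extrusion of it from z=0 to z≈16.5. Closing with flat bottom and top caps and triangulating gives 20 facets — an L-shaped prism: outer 13.9 × 29.2 mm, arm thicknesses ≈ 10.4 mm (horizontal) and 5.2 mm (vertical), extruded 16.5 mm in z.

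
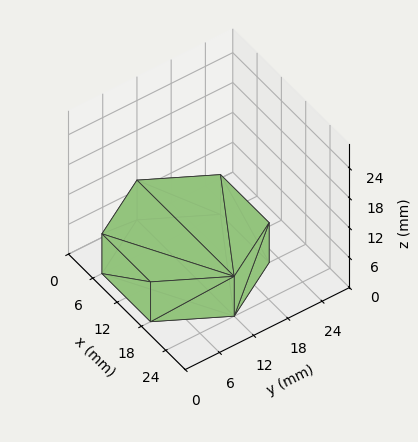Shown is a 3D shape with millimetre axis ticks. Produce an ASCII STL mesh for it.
Reading the render: the shape is a regular 6-sided prism (a cylinder approximated with 6 flat sides), circumscribed radius ≈ 12 mm, height ≈ 8 mm (dimensions read to the nearest mm from the axis ticks). For the STL, each face is triangulated and given an outward normal.

solid part
  facet normal 0.0000 0.0000 -1.0000
    outer loop
      vertex 6.000 22.392 0.000
      vertex 18.000 22.392 0.000
      vertex 24.000 12.000 0.000
    endloop
  endfacet
  facet normal 0.0000 0.0000 -1.0000
    outer loop
      vertex 0.000 12.000 0.000
      vertex 6.000 22.392 0.000
      vertex 24.000 12.000 0.000
    endloop
  endfacet
  facet normal 0.0000 0.0000 -1.0000
    outer loop
      vertex 6.000 1.608 0.000
      vertex 0.000 12.000 0.000
      vertex 24.000 12.000 0.000
    endloop
  endfacet
  facet normal 0.0000 0.0000 -1.0000
    outer loop
      vertex 18.000 1.608 0.000
      vertex 6.000 1.608 0.000
      vertex 24.000 12.000 0.000
    endloop
  endfacet
  facet normal 0.0000 0.0000 1.0000
    outer loop
      vertex 24.000 12.000 8.000
      vertex 18.000 22.392 8.000
      vertex 6.000 22.392 8.000
    endloop
  endfacet
  facet normal 0.0000 0.0000 1.0000
    outer loop
      vertex 24.000 12.000 8.000
      vertex 6.000 22.392 8.000
      vertex 0.000 12.000 8.000
    endloop
  endfacet
  facet normal 0.0000 0.0000 1.0000
    outer loop
      vertex 24.000 12.000 8.000
      vertex 0.000 12.000 8.000
      vertex 6.000 1.608 8.000
    endloop
  endfacet
  facet normal 0.0000 0.0000 1.0000
    outer loop
      vertex 24.000 12.000 8.000
      vertex 6.000 1.608 8.000
      vertex 18.000 1.608 8.000
    endloop
  endfacet
  facet normal 0.8660 0.5000 0.0000
    outer loop
      vertex 24.000 12.000 0.000
      vertex 18.000 22.392 0.000
      vertex 18.000 22.392 8.000
    endloop
  endfacet
  facet normal 0.8660 0.5000 0.0000
    outer loop
      vertex 24.000 12.000 0.000
      vertex 18.000 22.392 8.000
      vertex 24.000 12.000 8.000
    endloop
  endfacet
  facet normal 0.0000 1.0000 0.0000
    outer loop
      vertex 18.000 22.392 0.000
      vertex 6.000 22.392 0.000
      vertex 6.000 22.392 8.000
    endloop
  endfacet
  facet normal 0.0000 1.0000 0.0000
    outer loop
      vertex 18.000 22.392 0.000
      vertex 6.000 22.392 8.000
      vertex 18.000 22.392 8.000
    endloop
  endfacet
  facet normal -0.8660 0.5000 0.0000
    outer loop
      vertex 6.000 22.392 0.000
      vertex 0.000 12.000 0.000
      vertex 0.000 12.000 8.000
    endloop
  endfacet
  facet normal -0.8660 0.5000 0.0000
    outer loop
      vertex 6.000 22.392 0.000
      vertex 0.000 12.000 8.000
      vertex 6.000 22.392 8.000
    endloop
  endfacet
  facet normal -0.8660 -0.5000 0.0000
    outer loop
      vertex 0.000 12.000 0.000
      vertex 6.000 1.608 0.000
      vertex 6.000 1.608 8.000
    endloop
  endfacet
  facet normal -0.8660 -0.5000 0.0000
    outer loop
      vertex 0.000 12.000 0.000
      vertex 6.000 1.608 8.000
      vertex 0.000 12.000 8.000
    endloop
  endfacet
  facet normal 0.0000 -1.0000 0.0000
    outer loop
      vertex 6.000 1.608 0.000
      vertex 18.000 1.608 0.000
      vertex 18.000 1.608 8.000
    endloop
  endfacet
  facet normal 0.0000 -1.0000 0.0000
    outer loop
      vertex 6.000 1.608 0.000
      vertex 18.000 1.608 8.000
      vertex 6.000 1.608 8.000
    endloop
  endfacet
  facet normal 0.8660 -0.5000 0.0000
    outer loop
      vertex 18.000 1.608 0.000
      vertex 24.000 12.000 0.000
      vertex 24.000 12.000 8.000
    endloop
  endfacet
  facet normal 0.8660 -0.5000 0.0000
    outer loop
      vertex 18.000 1.608 0.000
      vertex 24.000 12.000 8.000
      vertex 18.000 1.608 8.000
    endloop
  endfacet
endsolid part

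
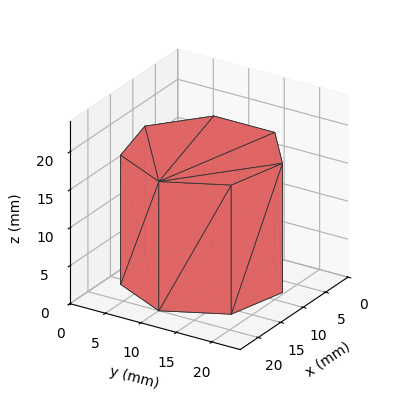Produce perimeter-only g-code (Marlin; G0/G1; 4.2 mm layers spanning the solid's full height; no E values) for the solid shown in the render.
Reading the render: the shape is a regular 7-sided prism (a cylinder approximated with 7 flat sides), circumscribed radius ≈ 10 mm, height ≈ 17 mm (dimensions read to the nearest mm from the axis ticks). For the g-code, the solid's height is divided into equal slices at the stated Δz and each level perimeter traced with G1 moves after a G0 lift.

; perimeter-only toolpath
G21 ; units = mm
G90 ; absolute positioning
G28 ; home
; layer 1
G0 Z4.2
G0 X20.0 Y10.0
G1 X16.2 Y17.8
G1 X7.8 Y19.7
G1 X1.0 Y14.3
G1 X1.0 Y5.7
G1 X7.8 Y0.3
G1 X16.2 Y2.2
G1 X20.0 Y10.0
; layer 2
G0 Z8.5
G0 X20.0 Y10.0
G1 X16.2 Y17.8
G1 X7.8 Y19.7
G1 X1.0 Y14.3
G1 X1.0 Y5.7
G1 X7.8 Y0.3
G1 X16.2 Y2.2
G1 X20.0 Y10.0
; layer 3
G0 Z12.8
G0 X20.0 Y10.0
G1 X16.2 Y17.8
G1 X7.8 Y19.7
G1 X1.0 Y14.3
G1 X1.0 Y5.7
G1 X7.8 Y0.3
G1 X16.2 Y2.2
G1 X20.0 Y10.0
; layer 4
G0 Z17.0
G0 X20.0 Y10.0
G1 X16.2 Y17.8
G1 X7.8 Y19.7
G1 X1.0 Y14.3
G1 X1.0 Y5.7
G1 X7.8 Y0.3
G1 X16.2 Y2.2
G1 X20.0 Y10.0
M2 ; end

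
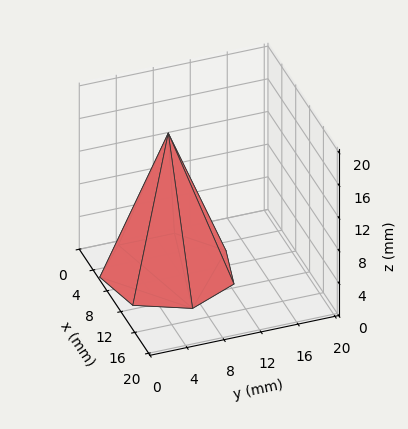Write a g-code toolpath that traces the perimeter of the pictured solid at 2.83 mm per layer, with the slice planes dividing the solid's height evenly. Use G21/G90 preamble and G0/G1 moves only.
Reading the render: the shape is a regular 7-sided pyramid, base circumscribed radius ≈ 7 mm, apex at z ≈ 17 mm (dimensions read to the nearest mm from the axis ticks). For the g-code, the solid's height is divided into equal slices at the stated Δz and each level perimeter traced with G1 moves after a G0 lift.

; perimeter-only toolpath
G21 ; units = mm
G90 ; absolute positioning
G28 ; home
; layer 1
G0 Z2.83
G0 X12.83 Y7.00
G1 X10.63 Y11.56
G1 X5.70 Y12.68
G1 X1.74 Y9.53
G1 X1.74 Y4.47
G1 X5.70 Y1.32
G1 X10.63 Y2.44
G1 X12.83 Y7.00
; layer 2
G0 Z5.67
G0 X11.67 Y7.00
G1 X9.91 Y10.65
G1 X5.96 Y11.55
G1 X2.79 Y9.03
G1 X2.79 Y4.97
G1 X5.96 Y2.45
G1 X9.91 Y3.35
G1 X11.67 Y7.00
; layer 3
G0 Z8.50
G0 X10.50 Y7.00
G1 X9.18 Y9.73
G1 X6.22 Y10.41
G1 X3.84 Y8.52
G1 X3.84 Y5.48
G1 X6.22 Y3.59
G1 X9.18 Y4.26
G1 X10.50 Y7.00
; layer 4
G0 Z11.33
G0 X9.33 Y7.00
G1 X8.45 Y8.82
G1 X6.48 Y9.27
G1 X4.90 Y8.01
G1 X4.90 Y5.99
G1 X6.48 Y4.73
G1 X8.45 Y5.18
G1 X9.33 Y7.00
; layer 5
G0 Z14.17
G0 X8.17 Y7.00
G1 X7.73 Y7.91
G1 X6.74 Y8.14
G1 X5.95 Y7.51
G1 X5.95 Y6.49
G1 X6.74 Y5.86
G1 X7.73 Y6.09
G1 X8.17 Y7.00
M2 ; end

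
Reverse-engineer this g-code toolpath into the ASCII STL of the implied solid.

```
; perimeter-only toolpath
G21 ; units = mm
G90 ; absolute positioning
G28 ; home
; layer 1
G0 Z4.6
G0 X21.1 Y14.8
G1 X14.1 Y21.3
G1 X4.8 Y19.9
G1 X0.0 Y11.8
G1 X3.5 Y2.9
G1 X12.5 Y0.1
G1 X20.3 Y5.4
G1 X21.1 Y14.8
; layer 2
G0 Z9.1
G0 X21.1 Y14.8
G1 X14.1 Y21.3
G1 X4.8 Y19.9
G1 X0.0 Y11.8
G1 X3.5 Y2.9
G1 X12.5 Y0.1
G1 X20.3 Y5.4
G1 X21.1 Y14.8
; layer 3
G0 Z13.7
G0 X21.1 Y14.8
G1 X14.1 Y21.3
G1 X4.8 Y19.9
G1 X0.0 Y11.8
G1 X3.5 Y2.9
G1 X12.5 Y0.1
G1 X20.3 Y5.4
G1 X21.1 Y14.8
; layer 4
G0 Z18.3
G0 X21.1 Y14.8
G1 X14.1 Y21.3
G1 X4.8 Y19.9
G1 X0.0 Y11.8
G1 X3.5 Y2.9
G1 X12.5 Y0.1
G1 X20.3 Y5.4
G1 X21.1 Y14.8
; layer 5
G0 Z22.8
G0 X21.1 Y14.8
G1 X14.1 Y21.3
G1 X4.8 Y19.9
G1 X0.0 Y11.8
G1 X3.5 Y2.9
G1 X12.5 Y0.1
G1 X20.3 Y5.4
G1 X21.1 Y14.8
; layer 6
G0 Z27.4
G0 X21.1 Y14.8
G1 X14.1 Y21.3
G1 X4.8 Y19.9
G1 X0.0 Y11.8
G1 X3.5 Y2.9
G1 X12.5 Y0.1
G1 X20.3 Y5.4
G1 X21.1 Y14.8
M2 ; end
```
solid part
  facet normal 0.0000 0.0000 -1.0000
    outer loop
      vertex 4.8 19.9 0.0
      vertex 14.1 21.3 0.0
      vertex 21.1 14.8 0.0
    endloop
  endfacet
  facet normal 0.0000 0.0000 -1.0000
    outer loop
      vertex 0.0 11.8 0.0
      vertex 4.8 19.9 0.0
      vertex 21.1 14.8 0.0
    endloop
  endfacet
  facet normal 0.0000 0.0000 -1.0000
    outer loop
      vertex 3.5 2.9 0.0
      vertex 0.0 11.8 0.0
      vertex 21.1 14.8 0.0
    endloop
  endfacet
  facet normal 0.0000 0.0000 -1.0000
    outer loop
      vertex 12.5 0.1 0.0
      vertex 3.5 2.9 0.0
      vertex 21.1 14.8 0.0
    endloop
  endfacet
  facet normal 0.0000 0.0000 -1.0000
    outer loop
      vertex 20.3 5.4 0.0
      vertex 12.5 0.1 0.0
      vertex 21.1 14.8 0.0
    endloop
  endfacet
  facet normal 0.0000 0.0000 1.0000
    outer loop
      vertex 21.1 14.8 27.4
      vertex 14.1 21.3 27.4
      vertex 4.8 19.9 27.4
    endloop
  endfacet
  facet normal 0.0000 0.0000 1.0000
    outer loop
      vertex 21.1 14.8 27.4
      vertex 4.8 19.9 27.4
      vertex 0.0 11.8 27.4
    endloop
  endfacet
  facet normal 0.0000 0.0000 1.0000
    outer loop
      vertex 21.1 14.8 27.4
      vertex 0.0 11.8 27.4
      vertex 3.5 2.9 27.4
    endloop
  endfacet
  facet normal 0.0000 0.0000 1.0000
    outer loop
      vertex 21.1 14.8 27.4
      vertex 3.5 2.9 27.4
      vertex 12.5 0.1 27.4
    endloop
  endfacet
  facet normal 0.0000 0.0000 1.0000
    outer loop
      vertex 21.1 14.8 27.4
      vertex 12.5 0.1 27.4
      vertex 20.3 5.4 27.4
    endloop
  endfacet
  facet normal 0.6805 0.7328 0.0000
    outer loop
      vertex 21.1 14.8 0.0
      vertex 14.1 21.3 0.0
      vertex 14.1 21.3 27.4
    endloop
  endfacet
  facet normal 0.6805 0.7328 0.0000
    outer loop
      vertex 21.1 14.8 0.0
      vertex 14.1 21.3 27.4
      vertex 21.1 14.8 27.4
    endloop
  endfacet
  facet normal -0.1489 0.9889 0.0000
    outer loop
      vertex 14.1 21.3 0.0
      vertex 4.8 19.9 0.0
      vertex 4.8 19.9 27.4
    endloop
  endfacet
  facet normal -0.1489 0.9889 0.0000
    outer loop
      vertex 14.1 21.3 0.0
      vertex 4.8 19.9 27.4
      vertex 14.1 21.3 27.4
    endloop
  endfacet
  facet normal -0.8603 0.5098 0.0000
    outer loop
      vertex 4.8 19.9 0.0
      vertex 0.0 11.8 0.0
      vertex 0.0 11.8 27.4
    endloop
  endfacet
  facet normal -0.8603 0.5098 0.0000
    outer loop
      vertex 4.8 19.9 0.0
      vertex 0.0 11.8 27.4
      vertex 4.8 19.9 27.4
    endloop
  endfacet
  facet normal -0.9306 -0.3660 0.0000
    outer loop
      vertex 0.0 11.8 0.0
      vertex 3.5 2.9 0.0
      vertex 3.5 2.9 27.4
    endloop
  endfacet
  facet normal -0.9306 -0.3660 0.0000
    outer loop
      vertex 0.0 11.8 0.0
      vertex 3.5 2.9 27.4
      vertex 0.0 11.8 27.4
    endloop
  endfacet
  facet normal -0.2971 -0.9549 0.0000
    outer loop
      vertex 3.5 2.9 0.0
      vertex 12.5 0.1 0.0
      vertex 12.5 0.1 27.4
    endloop
  endfacet
  facet normal -0.2971 -0.9549 0.0000
    outer loop
      vertex 3.5 2.9 0.0
      vertex 12.5 0.1 27.4
      vertex 3.5 2.9 27.4
    endloop
  endfacet
  facet normal 0.5620 -0.8271 0.0000
    outer loop
      vertex 12.5 0.1 0.0
      vertex 20.3 5.4 0.0
      vertex 20.3 5.4 27.4
    endloop
  endfacet
  facet normal 0.5620 -0.8271 0.0000
    outer loop
      vertex 12.5 0.1 0.0
      vertex 20.3 5.4 27.4
      vertex 12.5 0.1 27.4
    endloop
  endfacet
  facet normal 0.9964 -0.0848 0.0000
    outer loop
      vertex 20.3 5.4 0.0
      vertex 21.1 14.8 0.0
      vertex 21.1 14.8 27.4
    endloop
  endfacet
  facet normal 0.9964 -0.0848 0.0000
    outer loop
      vertex 20.3 5.4 0.0
      vertex 21.1 14.8 27.4
      vertex 20.3 5.4 27.4
    endloop
  endfacet
endsolid part

The G0 Z moves step by Δz≈4.6 mm. Every layer's G1 loop is the same polygon, so the solid is a straight extrusion of it from z=0 to z≈27.4. Closing with flat bottom and top caps and triangulating gives 24 facets — a regular 7-sided prism (a cylinder approximated with 7 flat sides), circumscribed radius ≈ 10.9 mm, height ≈ 27.4 mm.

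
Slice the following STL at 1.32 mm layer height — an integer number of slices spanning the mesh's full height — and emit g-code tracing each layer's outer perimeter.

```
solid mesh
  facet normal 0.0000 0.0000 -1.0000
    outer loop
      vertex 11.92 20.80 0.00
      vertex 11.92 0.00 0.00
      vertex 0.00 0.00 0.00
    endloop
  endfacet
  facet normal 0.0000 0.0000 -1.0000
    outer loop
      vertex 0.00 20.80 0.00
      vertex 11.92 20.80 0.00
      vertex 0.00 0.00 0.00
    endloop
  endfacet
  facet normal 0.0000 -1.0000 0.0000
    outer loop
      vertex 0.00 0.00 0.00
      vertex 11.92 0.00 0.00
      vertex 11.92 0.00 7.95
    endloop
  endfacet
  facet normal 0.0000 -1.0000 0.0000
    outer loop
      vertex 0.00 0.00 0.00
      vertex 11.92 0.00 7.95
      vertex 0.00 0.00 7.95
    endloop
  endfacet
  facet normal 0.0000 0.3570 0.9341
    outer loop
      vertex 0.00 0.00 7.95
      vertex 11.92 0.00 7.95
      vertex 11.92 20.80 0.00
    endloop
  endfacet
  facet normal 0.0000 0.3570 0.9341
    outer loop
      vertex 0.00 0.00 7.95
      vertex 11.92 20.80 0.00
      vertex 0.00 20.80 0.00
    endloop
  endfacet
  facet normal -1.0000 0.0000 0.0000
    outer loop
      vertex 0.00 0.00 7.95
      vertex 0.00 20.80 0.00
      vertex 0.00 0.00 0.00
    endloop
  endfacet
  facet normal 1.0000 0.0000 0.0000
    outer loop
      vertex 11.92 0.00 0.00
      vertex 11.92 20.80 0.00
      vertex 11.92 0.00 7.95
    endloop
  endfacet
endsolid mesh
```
; perimeter-only toolpath
G21 ; units = mm
G90 ; absolute positioning
G28 ; home
; layer 1
G0 Z1.32
G0 X0.00 Y0.00
G1 X11.92 Y0.00
G1 X11.92 Y17.33
G1 X0.00 Y17.33
G1 X0.00 Y0.00
; layer 2
G0 Z2.65
G0 X0.00 Y0.00
G1 X11.92 Y0.00
G1 X11.92 Y13.87
G1 X0.00 Y13.87
G1 X0.00 Y0.00
; layer 3
G0 Z3.97
G0 X0.00 Y0.00
G1 X11.92 Y0.00
G1 X11.92 Y10.40
G1 X0.00 Y10.40
G1 X0.00 Y0.00
; layer 4
G0 Z5.30
G0 X0.00 Y0.00
G1 X11.92 Y0.00
G1 X11.92 Y6.93
G1 X0.00 Y6.93
G1 X0.00 Y0.00
; layer 5
G0 Z6.62
G0 X0.00 Y0.00
G1 X11.92 Y0.00
G1 X11.92 Y3.47
G1 X0.00 Y3.47
G1 X0.00 Y0.00
M2 ; end

The solid is a wedge (ramp): 11.9 × 20.8 mm base, rising to 7.95 mm along the y=0 edge and sloping linearly to z=0 at y=20.8. Slicing at Δz = 1.32 mm — 6 equal slices spanning the solid's height, so layer i sits at z = i·h/6 — gives 5 non-empty perimeters. Each is a 4-segment closed polygon; G0 lifts to the layer z and rapids to the start vertex, then G1 traces the edges. The cross-section shrinks linearly with z (the slice at the apex is degenerate and omitted).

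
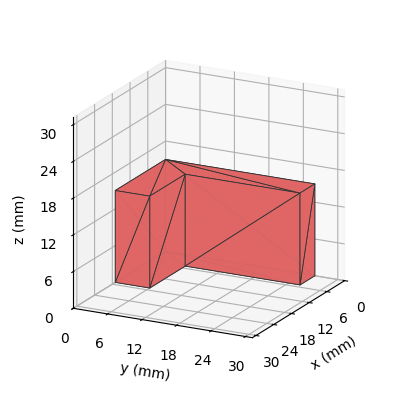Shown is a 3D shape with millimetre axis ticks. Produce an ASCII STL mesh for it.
Reading the render: the shape is an L-shaped prism: outer 17 × 26 mm, arm thicknesses ≈ 6 mm (horizontal) and 5 mm (vertical), extruded 15 mm in z (dimensions read to the nearest mm from the axis ticks). For the STL, each face is triangulated and given an outward normal.

solid part
  facet normal 0.0000 0.0000 -1.0000
    outer loop
      vertex 17.00 6.00 0.00
      vertex 17.00 0.00 0.00
      vertex 0.00 0.00 0.00
    endloop
  endfacet
  facet normal 0.0000 0.0000 -1.0000
    outer loop
      vertex 5.00 6.00 0.00
      vertex 17.00 6.00 0.00
      vertex 0.00 0.00 0.00
    endloop
  endfacet
  facet normal 0.0000 0.0000 -1.0000
    outer loop
      vertex 5.00 26.00 0.00
      vertex 5.00 6.00 0.00
      vertex 0.00 0.00 0.00
    endloop
  endfacet
  facet normal 0.0000 0.0000 -1.0000
    outer loop
      vertex 0.00 26.00 0.00
      vertex 5.00 26.00 0.00
      vertex 0.00 0.00 0.00
    endloop
  endfacet
  facet normal 0.0000 0.0000 1.0000
    outer loop
      vertex 0.00 0.00 15.00
      vertex 17.00 0.00 15.00
      vertex 17.00 6.00 15.00
    endloop
  endfacet
  facet normal 0.0000 0.0000 1.0000
    outer loop
      vertex 0.00 0.00 15.00
      vertex 17.00 6.00 15.00
      vertex 5.00 6.00 15.00
    endloop
  endfacet
  facet normal 0.0000 0.0000 1.0000
    outer loop
      vertex 0.00 0.00 15.00
      vertex 5.00 6.00 15.00
      vertex 5.00 26.00 15.00
    endloop
  endfacet
  facet normal 0.0000 0.0000 1.0000
    outer loop
      vertex 0.00 0.00 15.00
      vertex 5.00 26.00 15.00
      vertex 0.00 26.00 15.00
    endloop
  endfacet
  facet normal 0.0000 -1.0000 0.0000
    outer loop
      vertex 0.00 0.00 0.00
      vertex 17.00 0.00 0.00
      vertex 17.00 0.00 15.00
    endloop
  endfacet
  facet normal 0.0000 -1.0000 0.0000
    outer loop
      vertex 0.00 0.00 0.00
      vertex 17.00 0.00 15.00
      vertex 0.00 0.00 15.00
    endloop
  endfacet
  facet normal 1.0000 0.0000 0.0000
    outer loop
      vertex 17.00 0.00 0.00
      vertex 17.00 6.00 0.00
      vertex 17.00 6.00 15.00
    endloop
  endfacet
  facet normal 1.0000 0.0000 0.0000
    outer loop
      vertex 17.00 0.00 0.00
      vertex 17.00 6.00 15.00
      vertex 17.00 0.00 15.00
    endloop
  endfacet
  facet normal 0.0000 1.0000 0.0000
    outer loop
      vertex 17.00 6.00 0.00
      vertex 5.00 6.00 0.00
      vertex 5.00 6.00 15.00
    endloop
  endfacet
  facet normal 0.0000 1.0000 0.0000
    outer loop
      vertex 17.00 6.00 0.00
      vertex 5.00 6.00 15.00
      vertex 17.00 6.00 15.00
    endloop
  endfacet
  facet normal 1.0000 0.0000 0.0000
    outer loop
      vertex 5.00 6.00 0.00
      vertex 5.00 26.00 0.00
      vertex 5.00 26.00 15.00
    endloop
  endfacet
  facet normal 1.0000 0.0000 0.0000
    outer loop
      vertex 5.00 6.00 0.00
      vertex 5.00 26.00 15.00
      vertex 5.00 6.00 15.00
    endloop
  endfacet
  facet normal 0.0000 1.0000 0.0000
    outer loop
      vertex 5.00 26.00 0.00
      vertex 0.00 26.00 0.00
      vertex 0.00 26.00 15.00
    endloop
  endfacet
  facet normal 0.0000 1.0000 0.0000
    outer loop
      vertex 5.00 26.00 0.00
      vertex 0.00 26.00 15.00
      vertex 5.00 26.00 15.00
    endloop
  endfacet
  facet normal -1.0000 0.0000 0.0000
    outer loop
      vertex 0.00 26.00 0.00
      vertex 0.00 0.00 0.00
      vertex 0.00 0.00 15.00
    endloop
  endfacet
  facet normal -1.0000 0.0000 0.0000
    outer loop
      vertex 0.00 26.00 0.00
      vertex 0.00 0.00 15.00
      vertex 0.00 26.00 15.00
    endloop
  endfacet
endsolid part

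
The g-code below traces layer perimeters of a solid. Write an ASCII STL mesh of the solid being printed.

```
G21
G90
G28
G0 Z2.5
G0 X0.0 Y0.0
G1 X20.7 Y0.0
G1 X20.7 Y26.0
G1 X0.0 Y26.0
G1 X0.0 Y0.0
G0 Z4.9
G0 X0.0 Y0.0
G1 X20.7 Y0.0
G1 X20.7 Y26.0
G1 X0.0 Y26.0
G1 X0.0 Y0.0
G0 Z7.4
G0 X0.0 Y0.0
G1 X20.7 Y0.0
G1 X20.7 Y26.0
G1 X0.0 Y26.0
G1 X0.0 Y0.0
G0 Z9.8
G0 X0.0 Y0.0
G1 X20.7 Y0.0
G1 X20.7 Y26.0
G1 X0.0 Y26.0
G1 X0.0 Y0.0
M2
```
solid part
  facet normal 0.0000 0.0000 -1.0000
    outer loop
      vertex 20.7 26.0 0.0
      vertex 20.7 0.0 0.0
      vertex 0.0 0.0 0.0
    endloop
  endfacet
  facet normal 0.0000 0.0000 -1.0000
    outer loop
      vertex 0.0 26.0 0.0
      vertex 20.7 26.0 0.0
      vertex 0.0 0.0 0.0
    endloop
  endfacet
  facet normal 0.0000 0.0000 1.0000
    outer loop
      vertex 0.0 0.0 9.8
      vertex 20.7 0.0 9.8
      vertex 20.7 26.0 9.8
    endloop
  endfacet
  facet normal 0.0000 0.0000 1.0000
    outer loop
      vertex 0.0 0.0 9.8
      vertex 20.7 26.0 9.8
      vertex 0.0 26.0 9.8
    endloop
  endfacet
  facet normal 0.0000 -1.0000 0.0000
    outer loop
      vertex 0.0 0.0 0.0
      vertex 20.7 0.0 0.0
      vertex 20.7 0.0 9.8
    endloop
  endfacet
  facet normal 0.0000 -1.0000 0.0000
    outer loop
      vertex 0.0 0.0 0.0
      vertex 20.7 0.0 9.8
      vertex 0.0 0.0 9.8
    endloop
  endfacet
  facet normal 0.0000 1.0000 0.0000
    outer loop
      vertex 20.7 26.0 9.8
      vertex 20.7 26.0 0.0
      vertex 0.0 26.0 0.0
    endloop
  endfacet
  facet normal 0.0000 1.0000 0.0000
    outer loop
      vertex 0.0 26.0 9.8
      vertex 20.7 26.0 9.8
      vertex 0.0 26.0 0.0
    endloop
  endfacet
  facet normal -1.0000 0.0000 0.0000
    outer loop
      vertex 0.0 26.0 9.8
      vertex 0.0 26.0 0.0
      vertex 0.0 0.0 0.0
    endloop
  endfacet
  facet normal -1.0000 0.0000 0.0000
    outer loop
      vertex 0.0 0.0 9.8
      vertex 0.0 26.0 9.8
      vertex 0.0 0.0 0.0
    endloop
  endfacet
  facet normal 1.0000 0.0000 0.0000
    outer loop
      vertex 20.7 0.0 0.0
      vertex 20.7 26.0 0.0
      vertex 20.7 26.0 9.8
    endloop
  endfacet
  facet normal 1.0000 0.0000 0.0000
    outer loop
      vertex 20.7 0.0 0.0
      vertex 20.7 26.0 9.8
      vertex 20.7 0.0 9.8
    endloop
  endfacet
endsolid part

The G0 Z moves step by Δz≈2.5 mm. Every layer's G1 loop is the same polygon, so the solid is a straight extrusion of it from z=0 to z≈9.8. Closing with flat bottom and top caps and triangulating gives 12 facets — a rectangular box, roughly 20.7 × 26 mm footprint and 9.8 mm tall.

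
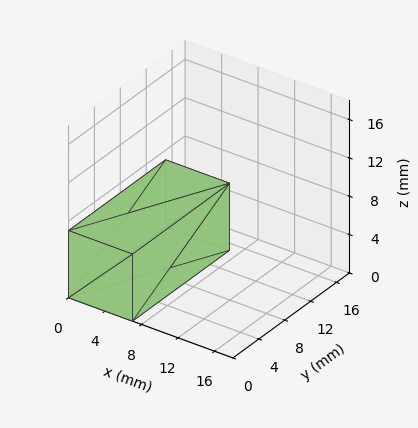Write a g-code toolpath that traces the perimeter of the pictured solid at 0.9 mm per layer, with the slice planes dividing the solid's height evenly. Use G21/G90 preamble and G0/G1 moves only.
Reading the render: the shape is a rectangular box, roughly 7 × 15 mm footprint and 7 mm tall (dimensions read to the nearest mm from the axis ticks). For the g-code, the solid's height is divided into equal slices at the stated Δz and each level perimeter traced with G1 moves after a G0 lift.

; perimeter-only toolpath
G21 ; units = mm
G90 ; absolute positioning
G28 ; home
; layer 1
G0 Z0.9
G0 X0.0 Y0.0
G1 X7.0 Y0.0
G1 X7.0 Y15.0
G1 X0.0 Y15.0
G1 X0.0 Y0.0
; layer 2
G0 Z1.8
G0 X0.0 Y0.0
G1 X7.0 Y0.0
G1 X7.0 Y15.0
G1 X0.0 Y15.0
G1 X0.0 Y0.0
; layer 3
G0 Z2.6
G0 X0.0 Y0.0
G1 X7.0 Y0.0
G1 X7.0 Y15.0
G1 X0.0 Y15.0
G1 X0.0 Y0.0
; layer 4
G0 Z3.5
G0 X0.0 Y0.0
G1 X7.0 Y0.0
G1 X7.0 Y15.0
G1 X0.0 Y15.0
G1 X0.0 Y0.0
; layer 5
G0 Z4.4
G0 X0.0 Y0.0
G1 X7.0 Y0.0
G1 X7.0 Y15.0
G1 X0.0 Y15.0
G1 X0.0 Y0.0
; layer 6
G0 Z5.2
G0 X0.0 Y0.0
G1 X7.0 Y0.0
G1 X7.0 Y15.0
G1 X0.0 Y15.0
G1 X0.0 Y0.0
; layer 7
G0 Z6.1
G0 X0.0 Y0.0
G1 X7.0 Y0.0
G1 X7.0 Y15.0
G1 X0.0 Y15.0
G1 X0.0 Y0.0
; layer 8
G0 Z7.0
G0 X0.0 Y0.0
G1 X7.0 Y0.0
G1 X7.0 Y15.0
G1 X0.0 Y15.0
G1 X0.0 Y0.0
M2 ; end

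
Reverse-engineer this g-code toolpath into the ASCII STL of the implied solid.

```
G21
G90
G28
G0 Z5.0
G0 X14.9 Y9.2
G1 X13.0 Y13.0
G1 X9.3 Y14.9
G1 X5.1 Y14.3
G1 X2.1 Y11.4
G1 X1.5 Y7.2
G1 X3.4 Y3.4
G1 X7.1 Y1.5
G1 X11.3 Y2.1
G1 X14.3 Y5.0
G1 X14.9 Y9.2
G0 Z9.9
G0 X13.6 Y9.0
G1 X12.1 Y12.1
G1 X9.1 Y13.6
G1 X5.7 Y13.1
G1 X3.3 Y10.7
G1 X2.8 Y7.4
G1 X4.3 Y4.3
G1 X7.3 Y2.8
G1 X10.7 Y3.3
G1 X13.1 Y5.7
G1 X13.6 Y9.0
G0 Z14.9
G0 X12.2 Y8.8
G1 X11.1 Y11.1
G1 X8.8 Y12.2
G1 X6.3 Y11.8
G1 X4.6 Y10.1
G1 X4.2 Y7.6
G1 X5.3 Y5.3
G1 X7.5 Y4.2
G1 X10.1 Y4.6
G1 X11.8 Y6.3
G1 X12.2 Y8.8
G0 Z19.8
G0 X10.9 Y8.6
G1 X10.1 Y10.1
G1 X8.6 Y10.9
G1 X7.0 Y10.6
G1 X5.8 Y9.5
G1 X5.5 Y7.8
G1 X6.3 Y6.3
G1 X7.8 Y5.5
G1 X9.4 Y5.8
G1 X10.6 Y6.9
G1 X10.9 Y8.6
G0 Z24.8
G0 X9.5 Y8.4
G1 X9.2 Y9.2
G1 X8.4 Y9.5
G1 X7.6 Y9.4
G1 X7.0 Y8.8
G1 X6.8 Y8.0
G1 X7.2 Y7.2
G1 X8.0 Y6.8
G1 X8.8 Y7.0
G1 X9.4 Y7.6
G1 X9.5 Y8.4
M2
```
solid part
  facet normal 0.0000 0.0000 -1.0000
    outer loop
      vertex 9.5 16.3 0.0
      vertex 14.0 14.0 0.0
      vertex 16.3 9.4 0.0
    endloop
  endfacet
  facet normal 0.0000 0.0000 -1.0000
    outer loop
      vertex 4.5 15.5 0.0
      vertex 9.5 16.3 0.0
      vertex 16.3 9.4 0.0
    endloop
  endfacet
  facet normal 0.0000 0.0000 -1.0000
    outer loop
      vertex 0.9 12.0 0.0
      vertex 4.5 15.5 0.0
      vertex 16.3 9.4 0.0
    endloop
  endfacet
  facet normal 0.0000 0.0000 -1.0000
    outer loop
      vertex 0.1 7.0 0.0
      vertex 0.9 12.0 0.0
      vertex 16.3 9.4 0.0
    endloop
  endfacet
  facet normal 0.0000 0.0000 -1.0000
    outer loop
      vertex 2.4 2.4 0.0
      vertex 0.1 7.0 0.0
      vertex 16.3 9.4 0.0
    endloop
  endfacet
  facet normal 0.0000 0.0000 -1.0000
    outer loop
      vertex 6.9 0.1 0.0
      vertex 2.4 2.4 0.0
      vertex 16.3 9.4 0.0
    endloop
  endfacet
  facet normal 0.0000 0.0000 -1.0000
    outer loop
      vertex 11.9 0.9 0.0
      vertex 6.9 0.1 0.0
      vertex 16.3 9.4 0.0
    endloop
  endfacet
  facet normal 0.0000 0.0000 -1.0000
    outer loop
      vertex 15.5 4.4 0.0
      vertex 11.9 0.9 0.0
      vertex 16.3 9.4 0.0
    endloop
  endfacet
  facet normal 0.8652 0.4326 0.2534
    outer loop
      vertex 16.3 9.4 0.0
      vertex 14.0 14.0 0.0
      vertex 8.2 8.2 29.7
    endloop
  endfacet
  facet normal 0.4402 0.8612 0.2541
    outer loop
      vertex 14.0 14.0 0.0
      vertex 9.5 16.3 0.0
      vertex 8.2 8.2 29.7
    endloop
  endfacet
  facet normal -0.1528 0.9551 0.2538
    outer loop
      vertex 9.5 16.3 0.0
      vertex 4.5 15.5 0.0
      vertex 8.2 8.2 29.7
    endloop
  endfacet
  facet normal -0.6741 0.6934 0.2544
    outer loop
      vertex 4.5 15.5 0.0
      vertex 0.9 12.0 0.0
      vertex 8.2 8.2 29.7
    endloop
  endfacet
  facet normal -0.9550 0.1528 0.2543
    outer loop
      vertex 0.9 12.0 0.0
      vertex 0.1 7.0 0.0
      vertex 8.2 8.2 29.7
    endloop
  endfacet
  facet normal -0.8652 -0.4326 0.2534
    outer loop
      vertex 0.1 7.0 0.0
      vertex 2.4 2.4 0.0
      vertex 8.2 8.2 29.7
    endloop
  endfacet
  facet normal -0.4402 -0.8612 0.2541
    outer loop
      vertex 2.4 2.4 0.0
      vertex 6.9 0.1 0.0
      vertex 8.2 8.2 29.7
    endloop
  endfacet
  facet normal 0.1528 -0.9551 0.2538
    outer loop
      vertex 6.9 0.1 0.0
      vertex 11.9 0.9 0.0
      vertex 8.2 8.2 29.7
    endloop
  endfacet
  facet normal 0.6741 -0.6934 0.2544
    outer loop
      vertex 11.9 0.9 0.0
      vertex 15.5 4.4 0.0
      vertex 8.2 8.2 29.7
    endloop
  endfacet
  facet normal 0.9550 -0.1528 0.2543
    outer loop
      vertex 15.5 4.4 0.0
      vertex 16.3 9.4 0.0
      vertex 8.2 8.2 29.7
    endloop
  endfacet
endsolid part

The G0 Z moves step by Δz≈5.0 mm. The G1 loops shrink linearly with z, so the solid tapers from its base footprint up to z≈29.7. Closing with a flat bottom cap and the tapered top and triangulating gives 18 facets — a regular 10-sided pyramid, base circumscribed radius ≈ 8.2 mm, apex at z ≈ 29.7 mm.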